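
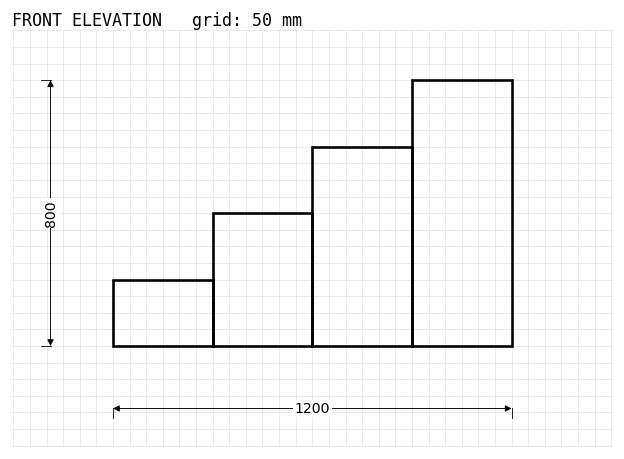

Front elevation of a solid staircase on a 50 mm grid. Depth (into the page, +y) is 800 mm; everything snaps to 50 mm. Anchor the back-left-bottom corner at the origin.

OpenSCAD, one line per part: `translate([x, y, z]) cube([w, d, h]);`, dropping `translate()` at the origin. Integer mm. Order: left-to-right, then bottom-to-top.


cube([300, 800, 200]);
translate([300, 0, 0]) cube([300, 800, 400]);
translate([600, 0, 0]) cube([300, 800, 600]);
translate([900, 0, 0]) cube([300, 800, 800]);


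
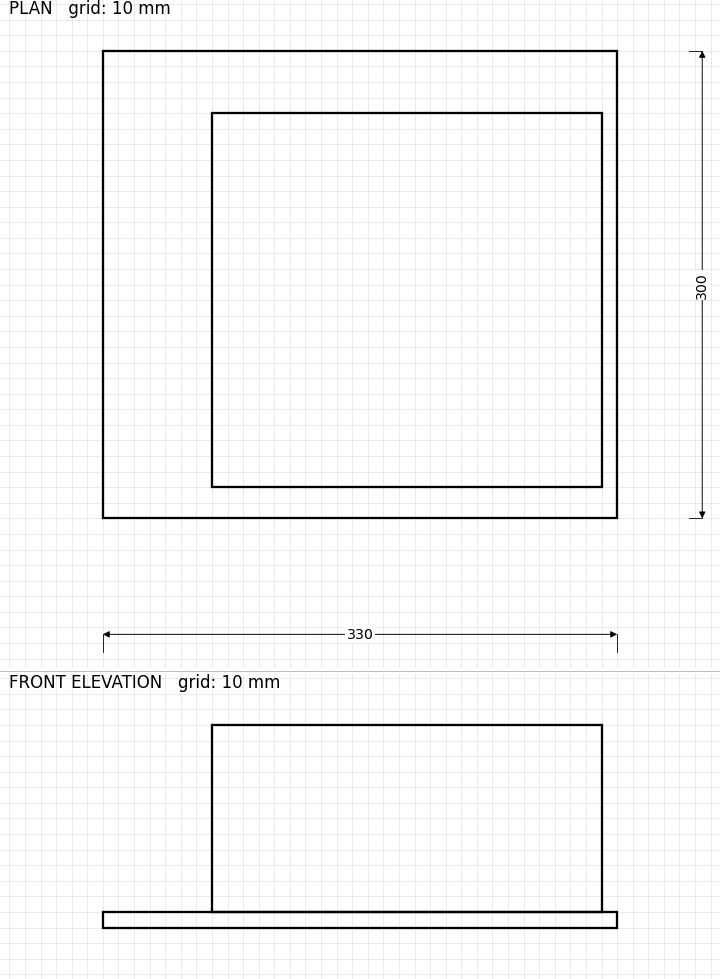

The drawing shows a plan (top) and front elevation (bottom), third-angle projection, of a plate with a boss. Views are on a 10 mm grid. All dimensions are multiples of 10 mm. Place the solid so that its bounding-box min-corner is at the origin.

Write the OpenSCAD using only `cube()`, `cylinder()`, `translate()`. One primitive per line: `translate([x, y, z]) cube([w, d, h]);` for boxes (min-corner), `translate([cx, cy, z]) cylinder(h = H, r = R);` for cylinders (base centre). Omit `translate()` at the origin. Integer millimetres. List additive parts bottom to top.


cube([330, 300, 10]);
translate([70, 20, 10]) cube([250, 240, 120]);


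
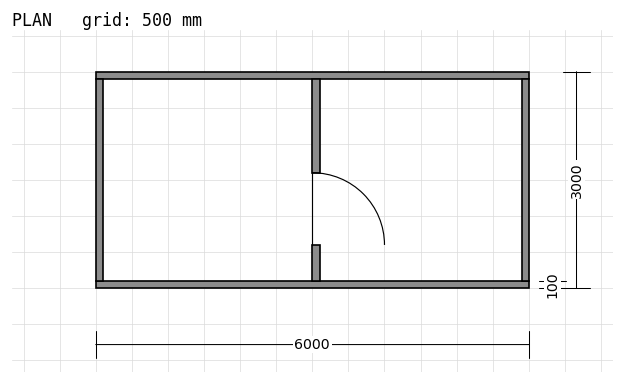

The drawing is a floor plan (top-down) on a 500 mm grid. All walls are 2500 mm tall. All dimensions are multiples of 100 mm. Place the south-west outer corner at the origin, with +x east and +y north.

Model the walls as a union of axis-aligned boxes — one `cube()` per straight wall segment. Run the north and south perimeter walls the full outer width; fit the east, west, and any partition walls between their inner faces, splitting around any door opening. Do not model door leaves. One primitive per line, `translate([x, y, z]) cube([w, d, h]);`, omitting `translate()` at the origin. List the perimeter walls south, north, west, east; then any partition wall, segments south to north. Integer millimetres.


cube([6000, 100, 2500]);
translate([0, 2900, 0]) cube([6000, 100, 2500]);
translate([0, 100, 0]) cube([100, 2800, 2500]);
translate([5900, 100, 0]) cube([100, 2800, 2500]);
translate([3000, 100, 0]) cube([100, 500, 2500]);
translate([3000, 1600, 0]) cube([100, 1300, 2500]);


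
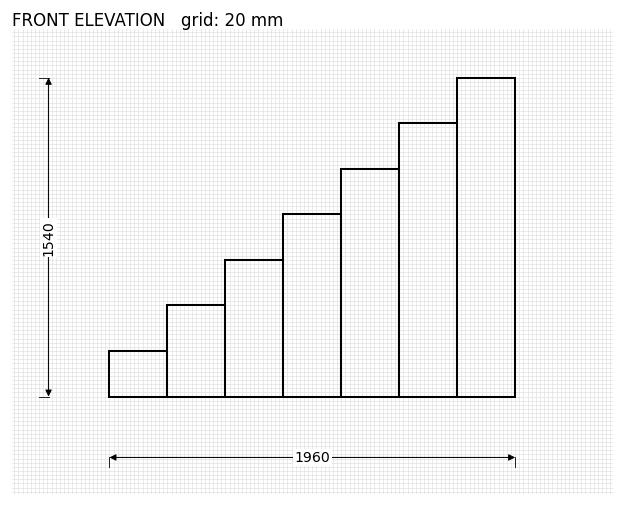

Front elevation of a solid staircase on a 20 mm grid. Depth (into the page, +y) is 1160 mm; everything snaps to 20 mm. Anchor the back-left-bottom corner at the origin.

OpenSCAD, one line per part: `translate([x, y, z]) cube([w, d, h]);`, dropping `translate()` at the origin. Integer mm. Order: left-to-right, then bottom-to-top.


cube([280, 1160, 220]);
translate([280, 0, 0]) cube([280, 1160, 440]);
translate([560, 0, 0]) cube([280, 1160, 660]);
translate([840, 0, 0]) cube([280, 1160, 880]);
translate([1120, 0, 0]) cube([280, 1160, 1100]);
translate([1400, 0, 0]) cube([280, 1160, 1320]);
translate([1680, 0, 0]) cube([280, 1160, 1540]);


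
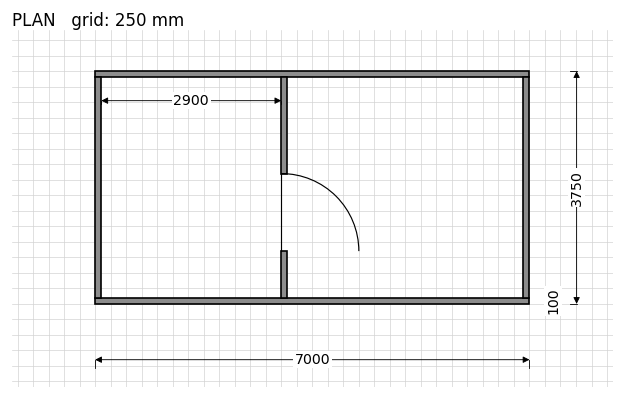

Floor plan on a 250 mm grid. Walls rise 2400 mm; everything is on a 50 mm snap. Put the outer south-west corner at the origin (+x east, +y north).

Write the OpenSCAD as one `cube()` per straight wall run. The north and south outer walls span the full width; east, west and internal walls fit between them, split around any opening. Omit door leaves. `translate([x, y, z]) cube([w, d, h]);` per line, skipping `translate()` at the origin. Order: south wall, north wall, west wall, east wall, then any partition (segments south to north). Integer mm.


cube([7000, 100, 2400]);
translate([0, 3650, 0]) cube([7000, 100, 2400]);
translate([0, 100, 0]) cube([100, 3550, 2400]);
translate([6900, 100, 0]) cube([100, 3550, 2400]);
translate([3000, 100, 0]) cube([100, 750, 2400]);
translate([3000, 2100, 0]) cube([100, 1550, 2400]);


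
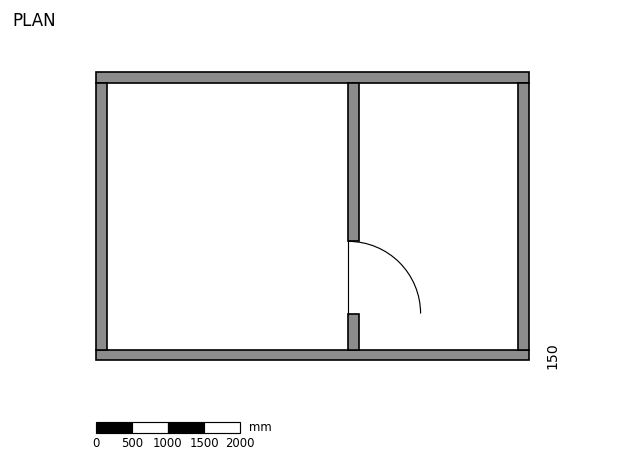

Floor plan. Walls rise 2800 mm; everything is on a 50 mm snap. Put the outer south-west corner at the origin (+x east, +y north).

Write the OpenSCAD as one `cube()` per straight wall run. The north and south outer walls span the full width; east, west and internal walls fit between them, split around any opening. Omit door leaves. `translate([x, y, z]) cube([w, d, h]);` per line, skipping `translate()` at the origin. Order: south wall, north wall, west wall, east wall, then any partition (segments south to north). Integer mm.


cube([6000, 150, 2800]);
translate([0, 3850, 0]) cube([6000, 150, 2800]);
translate([0, 150, 0]) cube([150, 3700, 2800]);
translate([5850, 150, 0]) cube([150, 3700, 2800]);
translate([3500, 150, 0]) cube([150, 500, 2800]);
translate([3500, 1650, 0]) cube([150, 2200, 2800]);


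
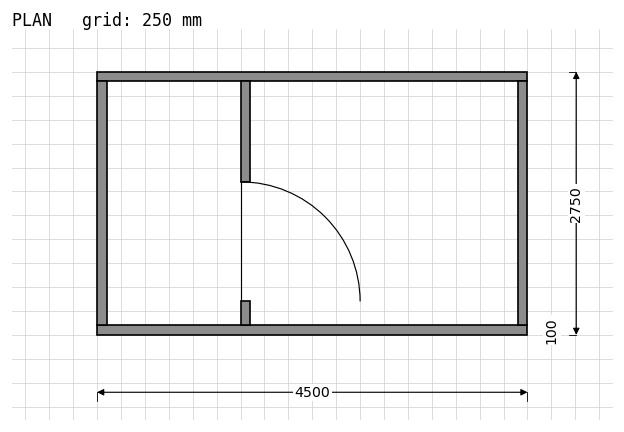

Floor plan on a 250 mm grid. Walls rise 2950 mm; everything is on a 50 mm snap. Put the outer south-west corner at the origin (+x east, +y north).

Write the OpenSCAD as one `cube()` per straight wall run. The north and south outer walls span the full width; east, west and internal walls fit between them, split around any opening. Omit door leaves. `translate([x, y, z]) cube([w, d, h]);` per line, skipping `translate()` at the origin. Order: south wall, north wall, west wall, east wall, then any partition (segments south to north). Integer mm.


cube([4500, 100, 2950]);
translate([0, 2650, 0]) cube([4500, 100, 2950]);
translate([0, 100, 0]) cube([100, 2550, 2950]);
translate([4400, 100, 0]) cube([100, 2550, 2950]);
translate([1500, 100, 0]) cube([100, 250, 2950]);
translate([1500, 1600, 0]) cube([100, 1050, 2950]);


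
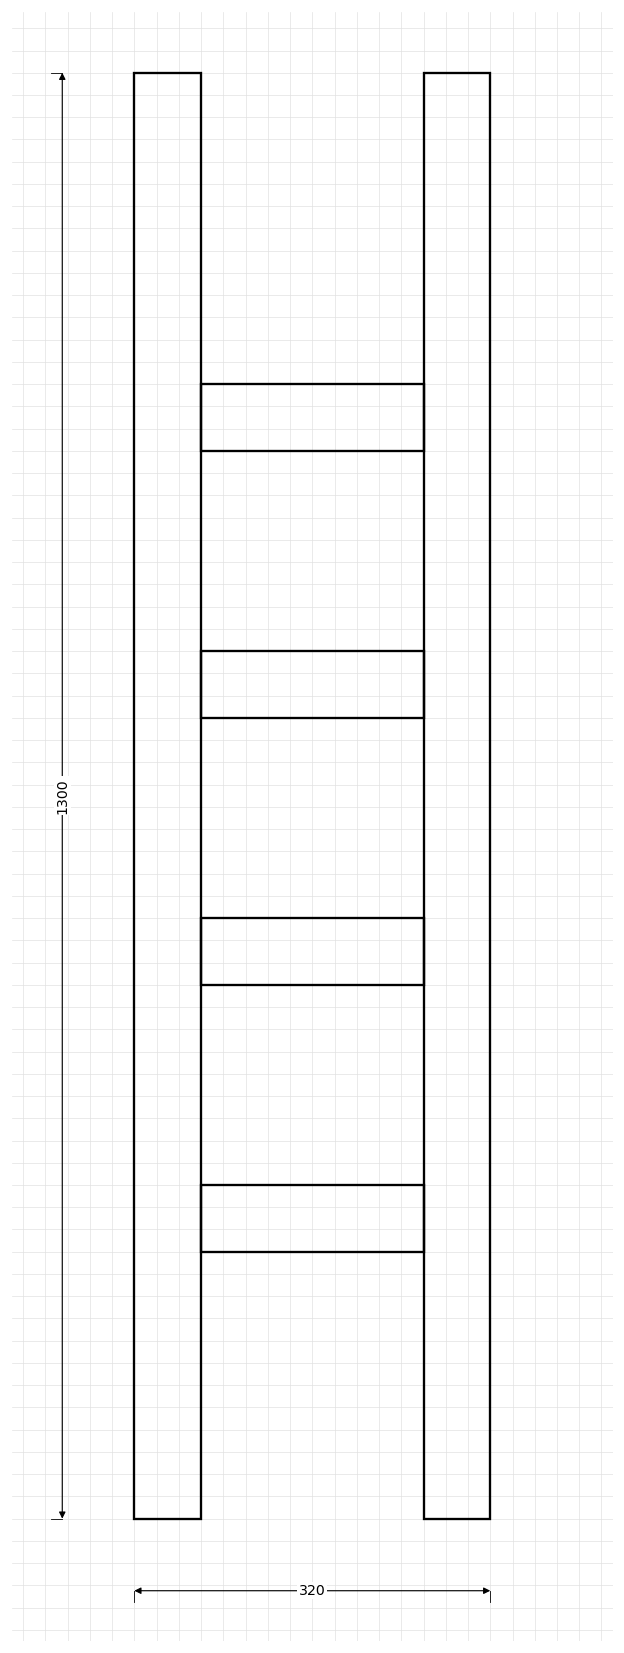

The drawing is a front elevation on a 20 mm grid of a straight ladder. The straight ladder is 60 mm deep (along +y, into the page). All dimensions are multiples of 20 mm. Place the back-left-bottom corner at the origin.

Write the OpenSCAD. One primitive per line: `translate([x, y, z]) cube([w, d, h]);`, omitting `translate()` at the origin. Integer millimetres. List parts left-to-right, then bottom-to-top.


cube([60, 60, 1300]);
translate([60, 0, 240]) cube([200, 60, 60]);
translate([60, 0, 480]) cube([200, 60, 60]);
translate([60, 0, 720]) cube([200, 60, 60]);
translate([60, 0, 960]) cube([200, 60, 60]);
translate([260, 0, 0]) cube([60, 60, 1300]);


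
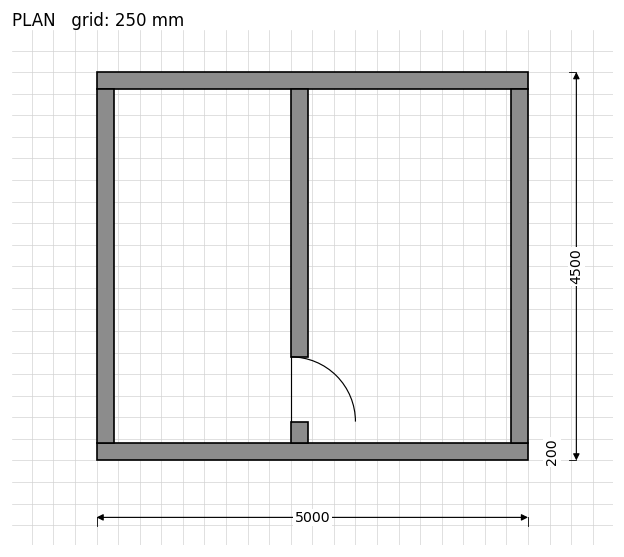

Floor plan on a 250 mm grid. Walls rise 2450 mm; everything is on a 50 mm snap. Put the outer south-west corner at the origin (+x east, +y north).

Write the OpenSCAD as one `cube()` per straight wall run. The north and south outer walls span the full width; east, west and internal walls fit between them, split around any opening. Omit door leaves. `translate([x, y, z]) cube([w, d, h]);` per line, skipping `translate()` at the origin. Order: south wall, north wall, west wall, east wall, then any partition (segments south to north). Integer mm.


cube([5000, 200, 2450]);
translate([0, 4300, 0]) cube([5000, 200, 2450]);
translate([0, 200, 0]) cube([200, 4100, 2450]);
translate([4800, 200, 0]) cube([200, 4100, 2450]);
translate([2250, 200, 0]) cube([200, 250, 2450]);
translate([2250, 1200, 0]) cube([200, 3100, 2450]);


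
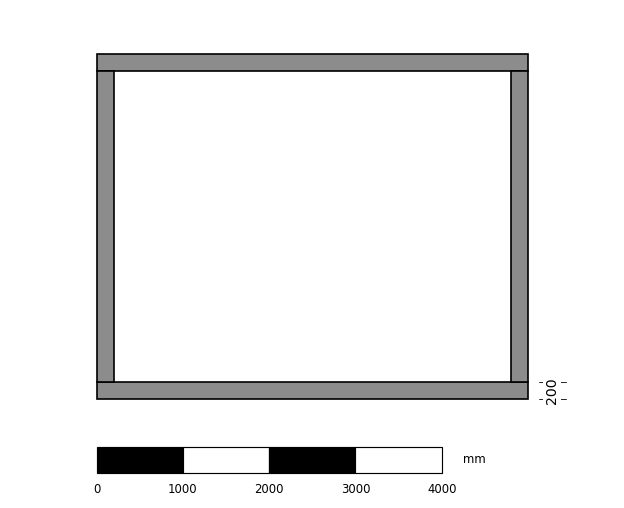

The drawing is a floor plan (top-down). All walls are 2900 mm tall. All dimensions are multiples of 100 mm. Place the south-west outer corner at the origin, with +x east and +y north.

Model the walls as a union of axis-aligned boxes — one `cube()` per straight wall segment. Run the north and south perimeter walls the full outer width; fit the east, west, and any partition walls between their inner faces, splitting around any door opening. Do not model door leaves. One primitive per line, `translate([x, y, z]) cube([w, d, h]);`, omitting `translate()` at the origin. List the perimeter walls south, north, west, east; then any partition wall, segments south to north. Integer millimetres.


cube([5000, 200, 2900]);
translate([0, 3800, 0]) cube([5000, 200, 2900]);
translate([0, 200, 0]) cube([200, 3600, 2900]);
translate([4800, 200, 0]) cube([200, 3600, 2900]);


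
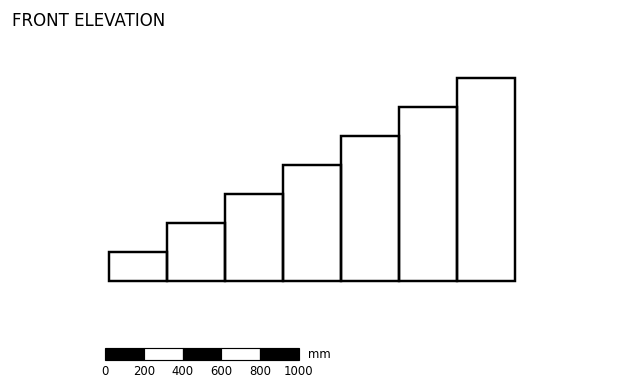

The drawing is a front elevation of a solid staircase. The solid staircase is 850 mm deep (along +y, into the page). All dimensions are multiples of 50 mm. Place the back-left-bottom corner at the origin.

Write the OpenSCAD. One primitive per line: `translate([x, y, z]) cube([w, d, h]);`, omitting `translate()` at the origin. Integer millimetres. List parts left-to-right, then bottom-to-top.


cube([300, 850, 150]);
translate([300, 0, 0]) cube([300, 850, 300]);
translate([600, 0, 0]) cube([300, 850, 450]);
translate([900, 0, 0]) cube([300, 850, 600]);
translate([1200, 0, 0]) cube([300, 850, 750]);
translate([1500, 0, 0]) cube([300, 850, 900]);
translate([1800, 0, 0]) cube([300, 850, 1050]);


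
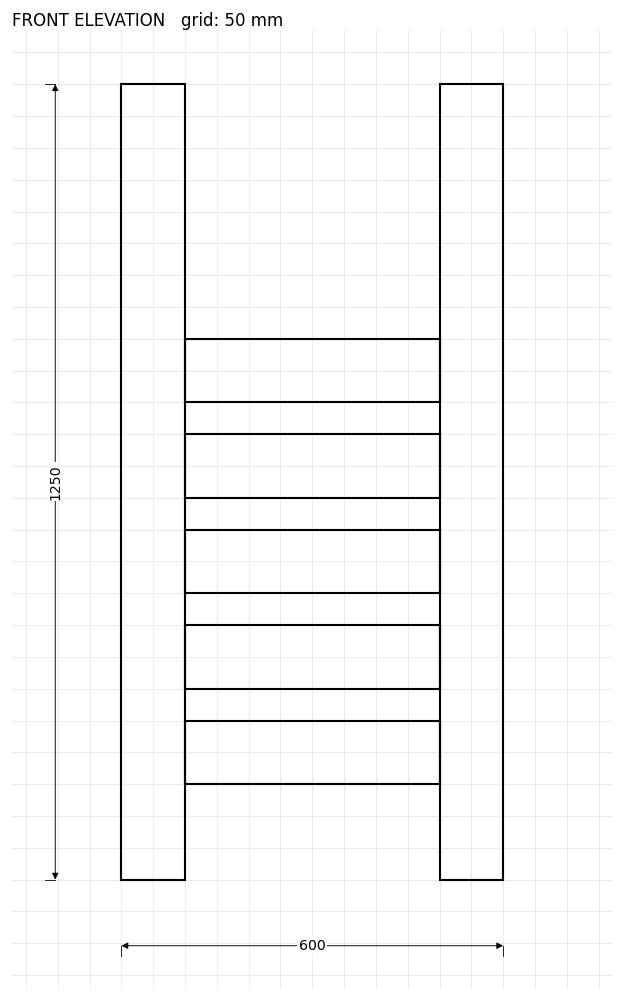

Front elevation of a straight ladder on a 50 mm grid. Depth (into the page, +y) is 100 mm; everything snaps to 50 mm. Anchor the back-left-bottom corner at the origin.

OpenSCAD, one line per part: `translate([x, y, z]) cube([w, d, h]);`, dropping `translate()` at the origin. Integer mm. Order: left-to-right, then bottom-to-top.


cube([100, 100, 1250]);
translate([100, 0, 150]) cube([400, 100, 100]);
translate([100, 0, 300]) cube([400, 100, 100]);
translate([100, 0, 450]) cube([400, 100, 100]);
translate([100, 0, 600]) cube([400, 100, 100]);
translate([100, 0, 750]) cube([400, 100, 100]);
translate([500, 0, 0]) cube([100, 100, 1250]);


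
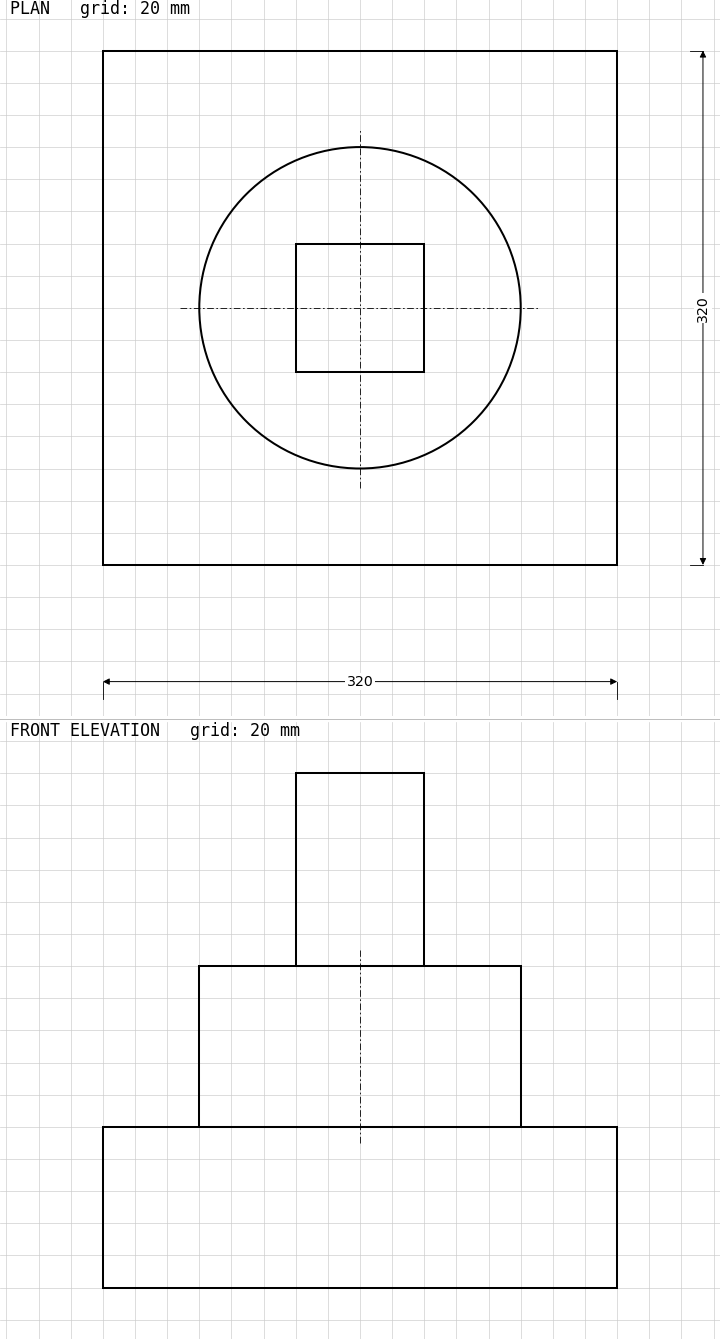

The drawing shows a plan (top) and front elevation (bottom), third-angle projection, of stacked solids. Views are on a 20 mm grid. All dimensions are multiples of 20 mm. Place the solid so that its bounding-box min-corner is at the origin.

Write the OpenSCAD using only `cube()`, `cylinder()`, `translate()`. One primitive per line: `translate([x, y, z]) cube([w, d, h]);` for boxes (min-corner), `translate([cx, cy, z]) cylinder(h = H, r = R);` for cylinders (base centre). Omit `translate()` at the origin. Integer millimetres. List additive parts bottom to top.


cube([320, 320, 100]);
translate([160, 160, 100]) cylinder(h = 100, r = 100);
translate([120, 120, 200]) cube([80, 80, 120]);


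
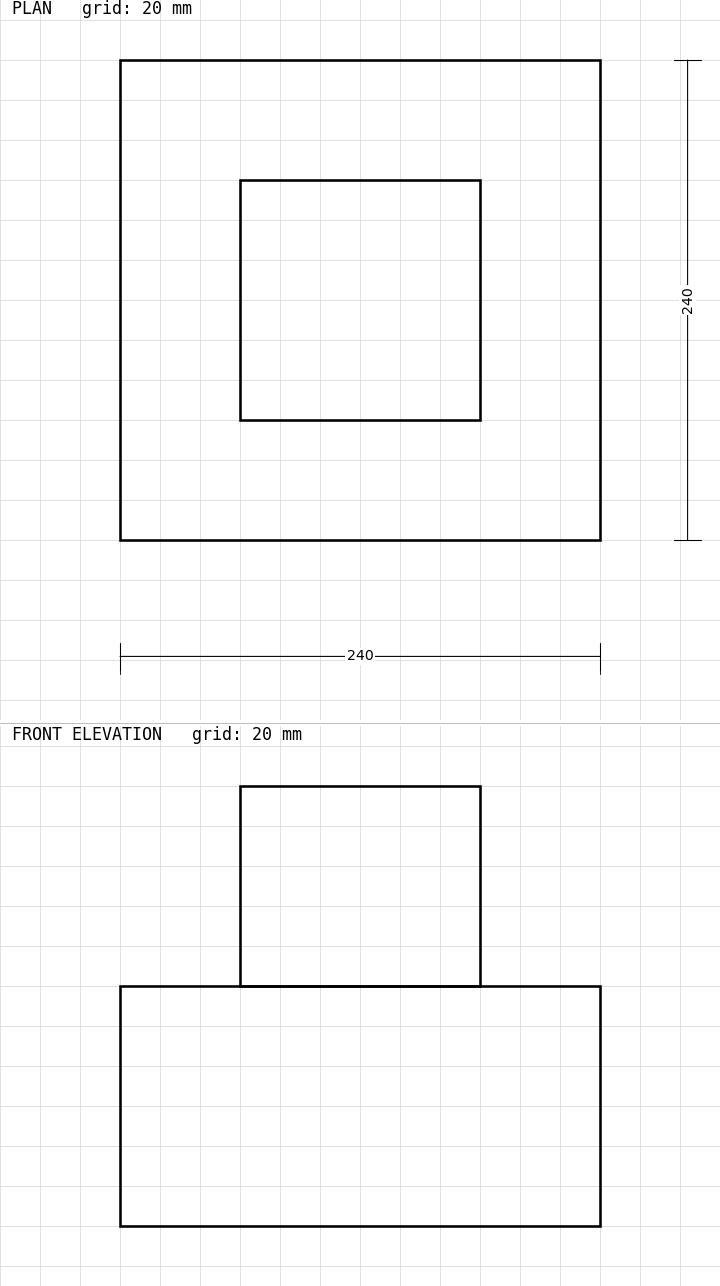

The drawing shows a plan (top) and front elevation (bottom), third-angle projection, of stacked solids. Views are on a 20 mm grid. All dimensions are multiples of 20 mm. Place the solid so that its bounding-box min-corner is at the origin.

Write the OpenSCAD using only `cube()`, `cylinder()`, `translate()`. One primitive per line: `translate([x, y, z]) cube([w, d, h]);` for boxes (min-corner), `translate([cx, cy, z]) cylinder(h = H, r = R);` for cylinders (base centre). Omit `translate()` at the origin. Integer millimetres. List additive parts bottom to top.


cube([240, 240, 120]);
translate([60, 60, 120]) cube([120, 120, 100]);


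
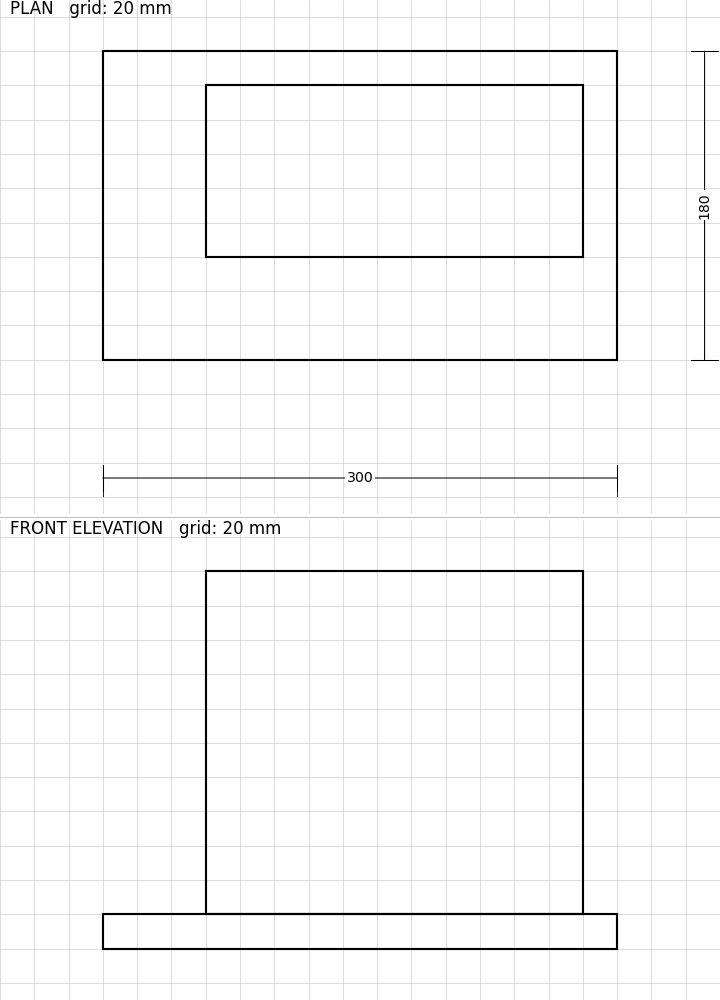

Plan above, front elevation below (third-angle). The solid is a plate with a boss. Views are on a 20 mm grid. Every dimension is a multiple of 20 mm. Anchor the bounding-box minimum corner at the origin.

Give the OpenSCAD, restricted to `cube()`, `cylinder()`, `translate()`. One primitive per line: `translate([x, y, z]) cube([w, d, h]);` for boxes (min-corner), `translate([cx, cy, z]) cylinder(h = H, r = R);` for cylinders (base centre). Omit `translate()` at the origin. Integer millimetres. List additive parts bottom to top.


cube([300, 180, 20]);
translate([60, 60, 20]) cube([220, 100, 200]);


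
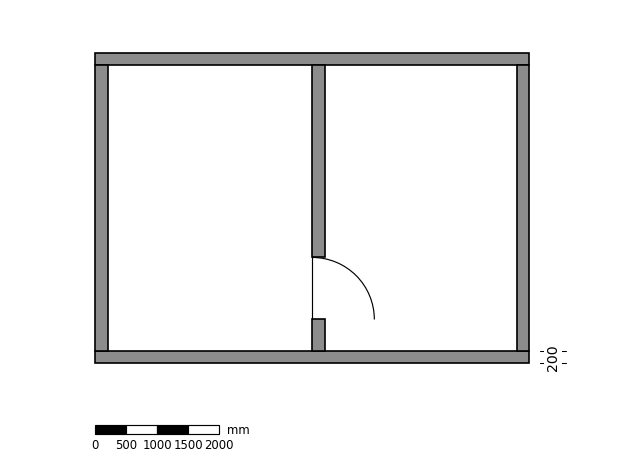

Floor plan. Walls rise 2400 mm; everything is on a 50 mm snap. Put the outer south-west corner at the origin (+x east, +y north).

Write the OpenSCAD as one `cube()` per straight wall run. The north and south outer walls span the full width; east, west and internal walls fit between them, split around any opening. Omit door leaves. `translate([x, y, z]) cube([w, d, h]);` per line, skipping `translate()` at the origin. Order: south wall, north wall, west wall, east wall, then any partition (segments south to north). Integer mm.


cube([7000, 200, 2400]);
translate([0, 4800, 0]) cube([7000, 200, 2400]);
translate([0, 200, 0]) cube([200, 4600, 2400]);
translate([6800, 200, 0]) cube([200, 4600, 2400]);
translate([3500, 200, 0]) cube([200, 500, 2400]);
translate([3500, 1700, 0]) cube([200, 3100, 2400]);


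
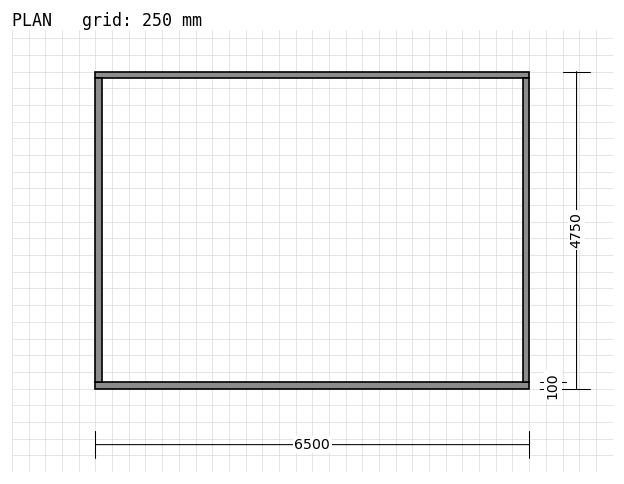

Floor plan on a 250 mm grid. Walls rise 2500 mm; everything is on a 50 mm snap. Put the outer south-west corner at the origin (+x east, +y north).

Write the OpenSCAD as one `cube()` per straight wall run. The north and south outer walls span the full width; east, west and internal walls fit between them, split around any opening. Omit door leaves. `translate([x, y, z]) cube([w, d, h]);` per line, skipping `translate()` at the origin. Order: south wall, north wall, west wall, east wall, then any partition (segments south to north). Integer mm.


cube([6500, 100, 2500]);
translate([0, 4650, 0]) cube([6500, 100, 2500]);
translate([0, 100, 0]) cube([100, 4550, 2500]);
translate([6400, 100, 0]) cube([100, 4550, 2500]);


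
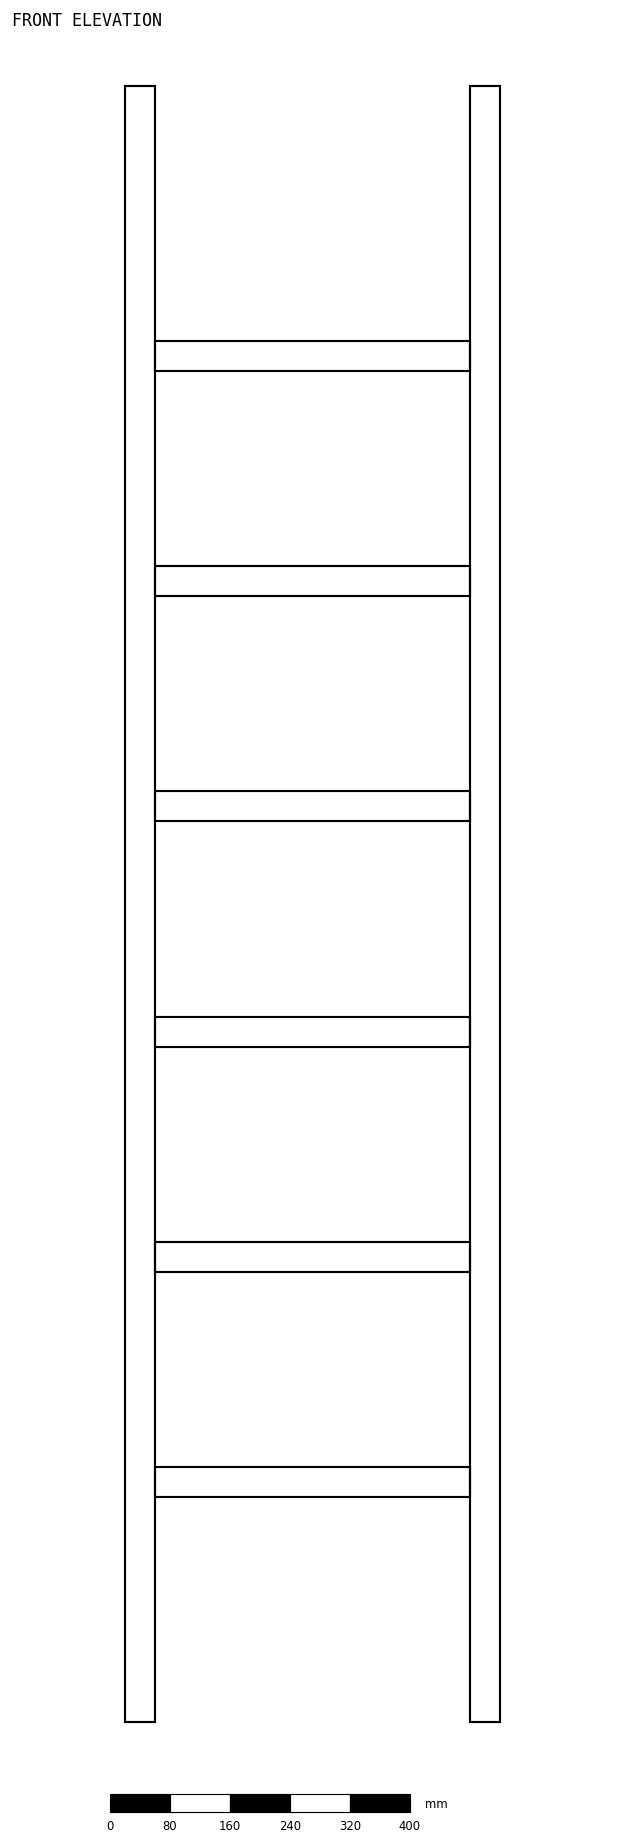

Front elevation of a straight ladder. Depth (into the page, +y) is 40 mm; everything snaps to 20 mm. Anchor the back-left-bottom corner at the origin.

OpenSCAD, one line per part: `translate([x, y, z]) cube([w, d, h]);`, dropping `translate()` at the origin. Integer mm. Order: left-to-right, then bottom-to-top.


cube([40, 40, 2180]);
translate([40, 0, 300]) cube([420, 40, 40]);
translate([40, 0, 600]) cube([420, 40, 40]);
translate([40, 0, 900]) cube([420, 40, 40]);
translate([40, 0, 1200]) cube([420, 40, 40]);
translate([40, 0, 1500]) cube([420, 40, 40]);
translate([40, 0, 1800]) cube([420, 40, 40]);
translate([460, 0, 0]) cube([40, 40, 2180]);


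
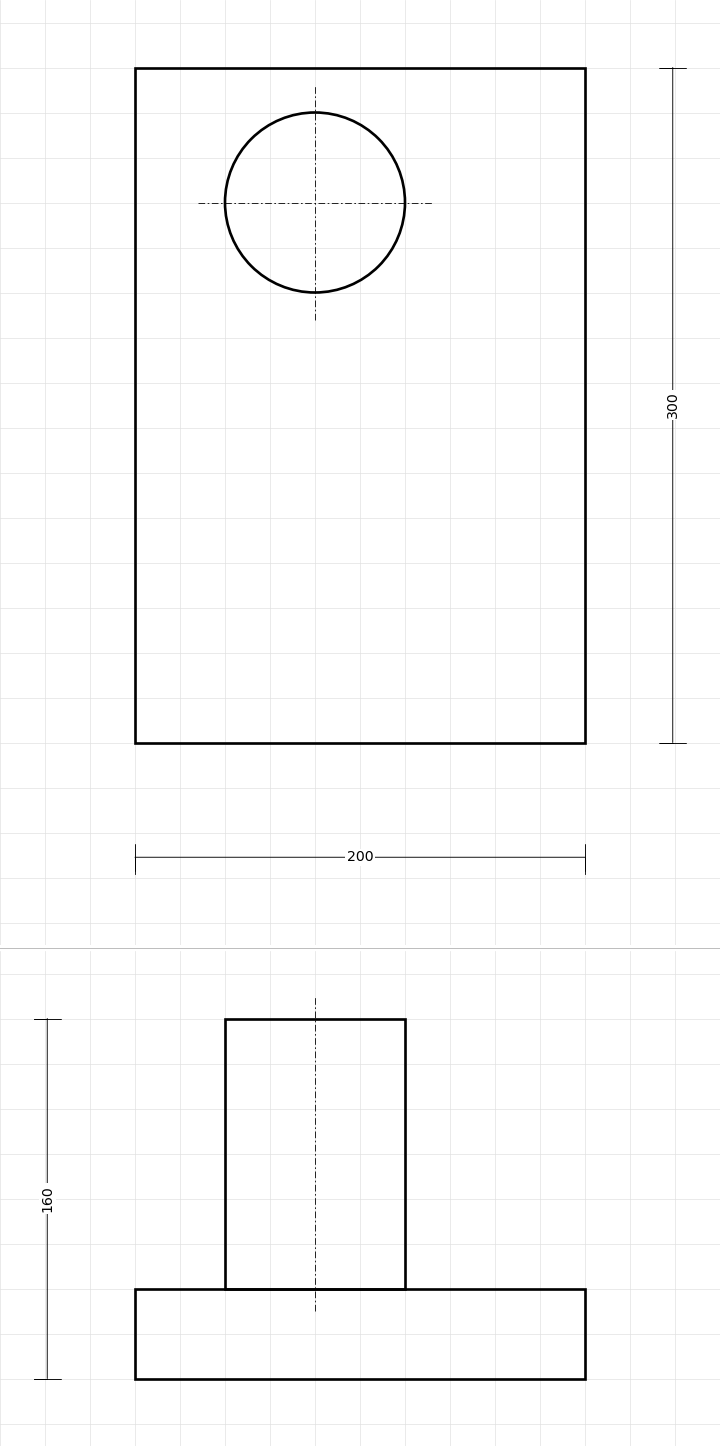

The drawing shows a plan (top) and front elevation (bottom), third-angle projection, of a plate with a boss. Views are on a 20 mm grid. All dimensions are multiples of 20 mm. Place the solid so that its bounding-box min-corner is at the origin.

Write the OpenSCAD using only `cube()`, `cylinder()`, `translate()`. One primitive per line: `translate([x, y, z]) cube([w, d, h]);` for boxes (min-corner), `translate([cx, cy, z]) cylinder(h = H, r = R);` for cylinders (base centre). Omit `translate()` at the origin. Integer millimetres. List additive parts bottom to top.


cube([200, 300, 40]);
translate([80, 240, 40]) cylinder(h = 120, r = 40);


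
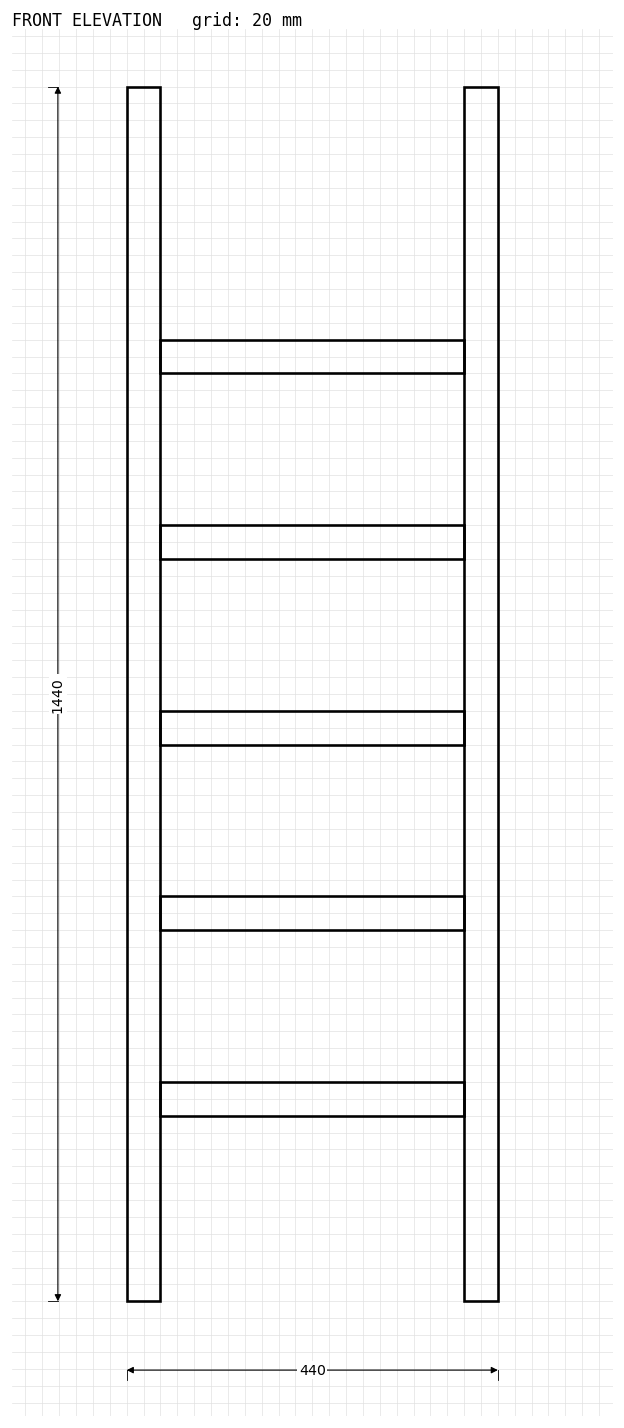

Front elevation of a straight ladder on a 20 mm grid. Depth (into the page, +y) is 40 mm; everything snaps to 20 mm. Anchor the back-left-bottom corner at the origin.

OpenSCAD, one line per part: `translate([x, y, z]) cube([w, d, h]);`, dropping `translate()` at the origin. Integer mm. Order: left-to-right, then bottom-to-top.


cube([40, 40, 1440]);
translate([40, 0, 220]) cube([360, 40, 40]);
translate([40, 0, 440]) cube([360, 40, 40]);
translate([40, 0, 660]) cube([360, 40, 40]);
translate([40, 0, 880]) cube([360, 40, 40]);
translate([40, 0, 1100]) cube([360, 40, 40]);
translate([400, 0, 0]) cube([40, 40, 1440]);


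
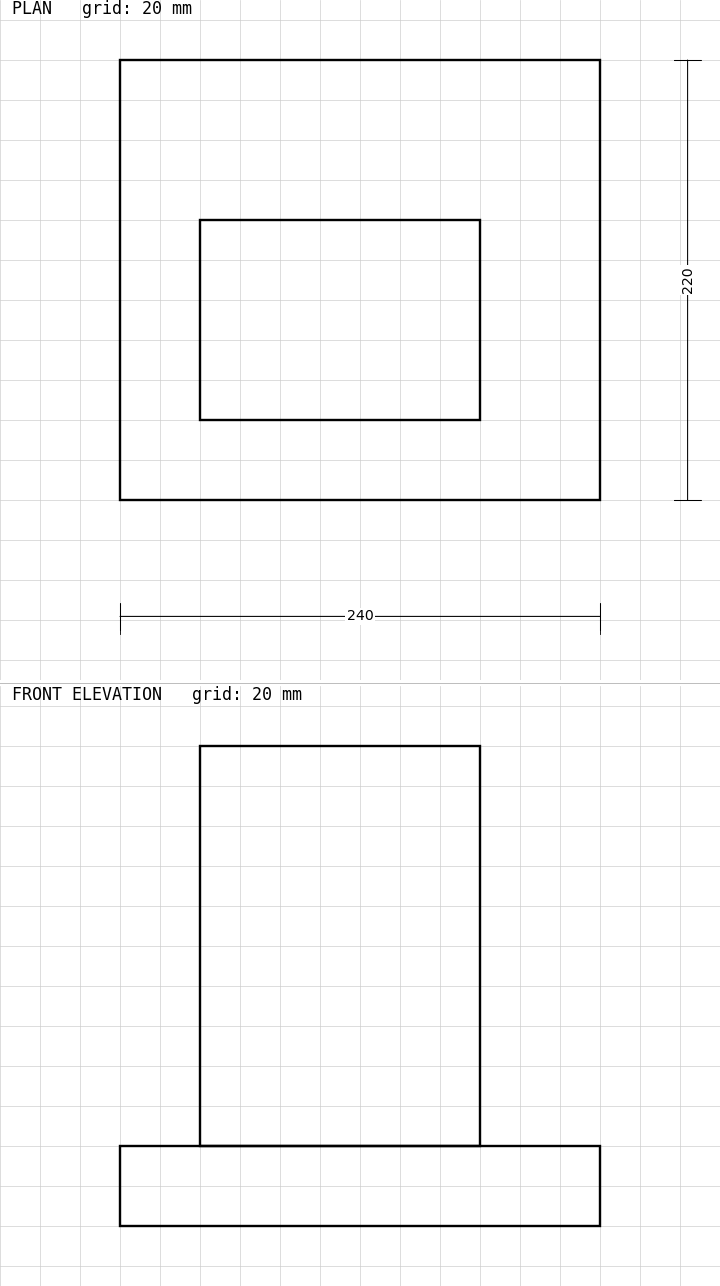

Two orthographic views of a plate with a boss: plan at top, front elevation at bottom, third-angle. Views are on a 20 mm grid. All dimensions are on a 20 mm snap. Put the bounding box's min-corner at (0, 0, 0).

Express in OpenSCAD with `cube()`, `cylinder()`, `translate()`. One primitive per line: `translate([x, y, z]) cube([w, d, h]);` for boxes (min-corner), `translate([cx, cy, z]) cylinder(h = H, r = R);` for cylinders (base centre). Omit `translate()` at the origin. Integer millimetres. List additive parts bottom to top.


cube([240, 220, 40]);
translate([40, 40, 40]) cube([140, 100, 200]);


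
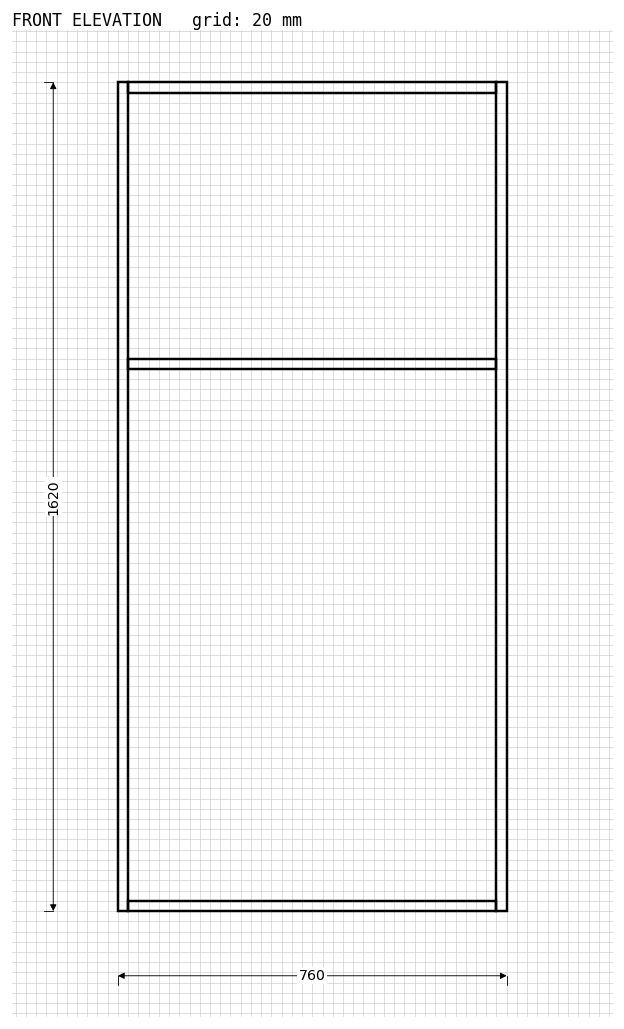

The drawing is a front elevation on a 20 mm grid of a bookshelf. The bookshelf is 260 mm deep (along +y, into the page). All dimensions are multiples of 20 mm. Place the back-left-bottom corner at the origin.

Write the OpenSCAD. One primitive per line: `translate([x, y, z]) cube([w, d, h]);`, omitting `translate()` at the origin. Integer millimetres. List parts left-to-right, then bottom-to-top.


cube([20, 260, 1620]);
translate([20, 0, 0]) cube([720, 260, 20]);
translate([20, 0, 1060]) cube([720, 260, 20]);
translate([20, 0, 1600]) cube([720, 260, 20]);
translate([740, 0, 0]) cube([20, 260, 1620]);


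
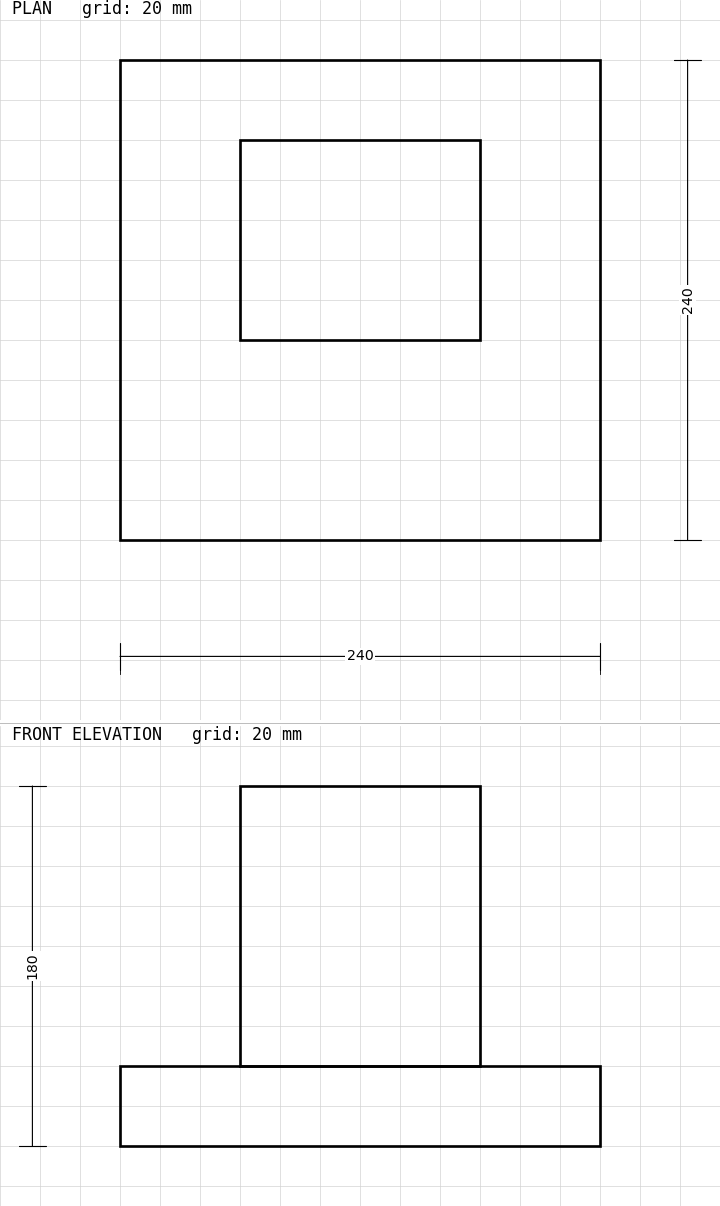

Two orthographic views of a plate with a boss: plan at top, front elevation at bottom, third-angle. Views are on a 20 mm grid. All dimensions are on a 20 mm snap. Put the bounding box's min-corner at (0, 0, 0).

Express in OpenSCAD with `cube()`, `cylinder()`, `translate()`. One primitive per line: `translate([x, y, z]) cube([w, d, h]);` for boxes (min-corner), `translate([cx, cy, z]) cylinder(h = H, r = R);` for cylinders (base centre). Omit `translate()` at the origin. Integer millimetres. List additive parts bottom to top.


cube([240, 240, 40]);
translate([60, 100, 40]) cube([120, 100, 140]);


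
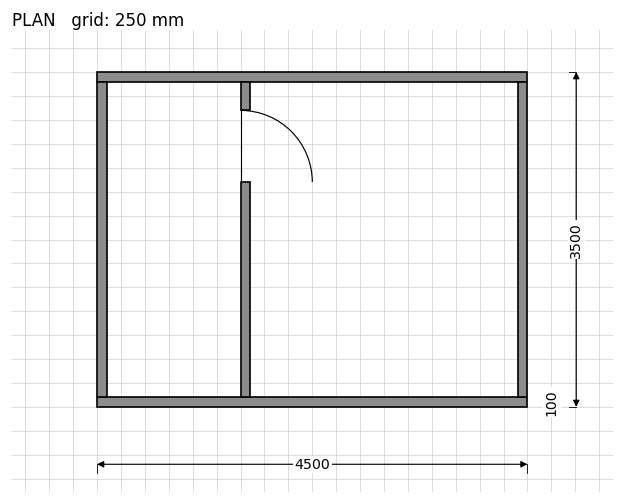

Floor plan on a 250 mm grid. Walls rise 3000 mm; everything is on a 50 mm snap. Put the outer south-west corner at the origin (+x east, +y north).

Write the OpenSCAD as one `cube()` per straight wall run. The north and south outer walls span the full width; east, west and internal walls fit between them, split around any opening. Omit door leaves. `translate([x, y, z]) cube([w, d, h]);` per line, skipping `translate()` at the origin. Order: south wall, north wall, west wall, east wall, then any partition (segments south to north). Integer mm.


cube([4500, 100, 3000]);
translate([0, 3400, 0]) cube([4500, 100, 3000]);
translate([0, 100, 0]) cube([100, 3300, 3000]);
translate([4400, 100, 0]) cube([100, 3300, 3000]);
translate([1500, 100, 0]) cube([100, 2250, 3000]);
translate([1500, 3100, 0]) cube([100, 300, 3000]);


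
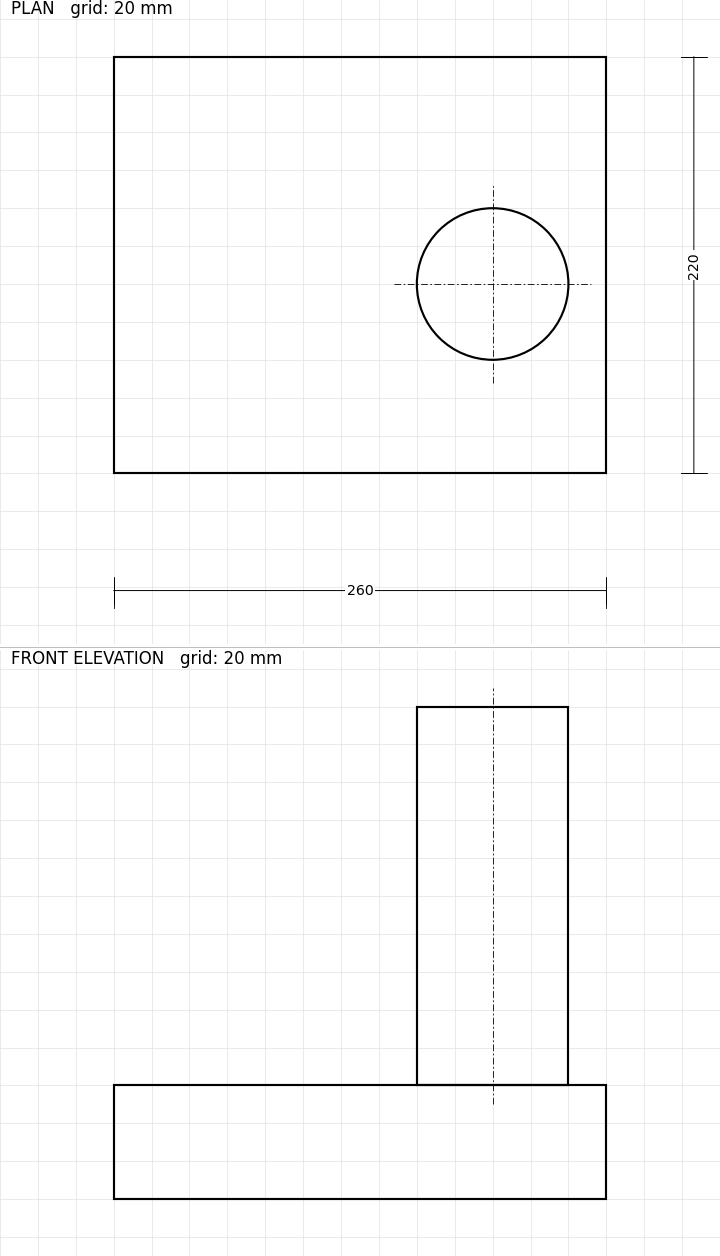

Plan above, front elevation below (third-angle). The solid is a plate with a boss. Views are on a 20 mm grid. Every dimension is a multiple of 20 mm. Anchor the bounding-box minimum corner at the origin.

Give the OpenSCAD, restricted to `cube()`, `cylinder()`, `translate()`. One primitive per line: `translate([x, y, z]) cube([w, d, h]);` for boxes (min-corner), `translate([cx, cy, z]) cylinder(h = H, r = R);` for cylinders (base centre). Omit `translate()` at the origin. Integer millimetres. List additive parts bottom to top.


cube([260, 220, 60]);
translate([200, 100, 60]) cylinder(h = 200, r = 40);


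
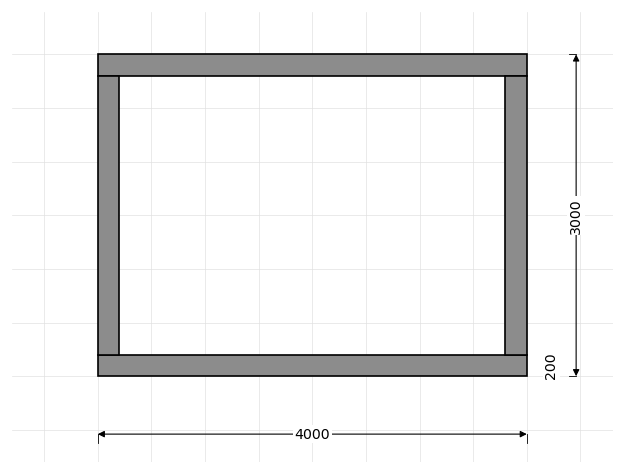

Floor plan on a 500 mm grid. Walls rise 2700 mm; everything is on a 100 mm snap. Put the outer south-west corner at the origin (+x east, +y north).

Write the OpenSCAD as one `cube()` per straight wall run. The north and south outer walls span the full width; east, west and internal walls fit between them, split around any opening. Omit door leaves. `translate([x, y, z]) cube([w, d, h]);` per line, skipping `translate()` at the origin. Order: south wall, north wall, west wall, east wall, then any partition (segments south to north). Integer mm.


cube([4000, 200, 2700]);
translate([0, 2800, 0]) cube([4000, 200, 2700]);
translate([0, 200, 0]) cube([200, 2600, 2700]);
translate([3800, 200, 0]) cube([200, 2600, 2700]);


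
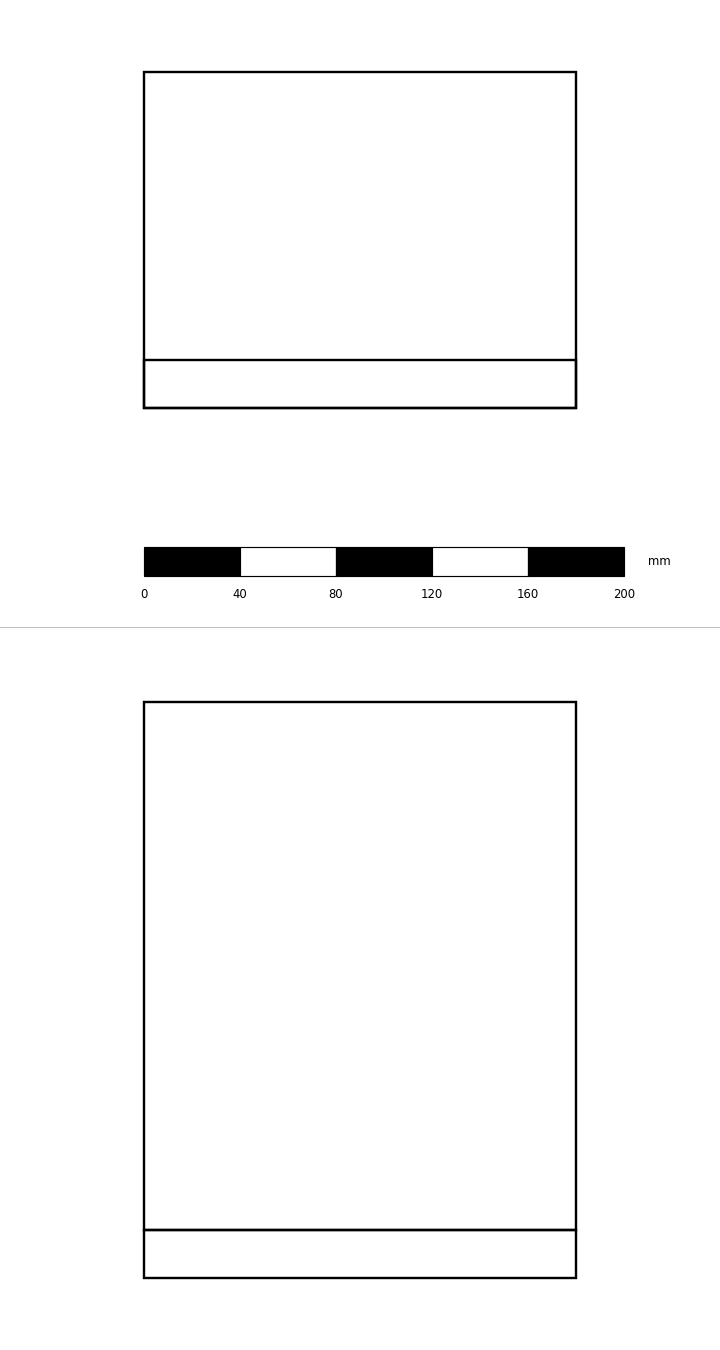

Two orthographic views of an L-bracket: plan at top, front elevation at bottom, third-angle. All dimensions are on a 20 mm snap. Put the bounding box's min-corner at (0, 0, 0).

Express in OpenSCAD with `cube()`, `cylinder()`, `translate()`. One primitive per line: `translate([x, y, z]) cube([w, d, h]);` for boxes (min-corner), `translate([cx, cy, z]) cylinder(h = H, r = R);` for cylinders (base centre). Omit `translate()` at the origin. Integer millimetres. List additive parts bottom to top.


cube([180, 140, 20]);
translate([0, 0, 20]) cube([180, 20, 220]);


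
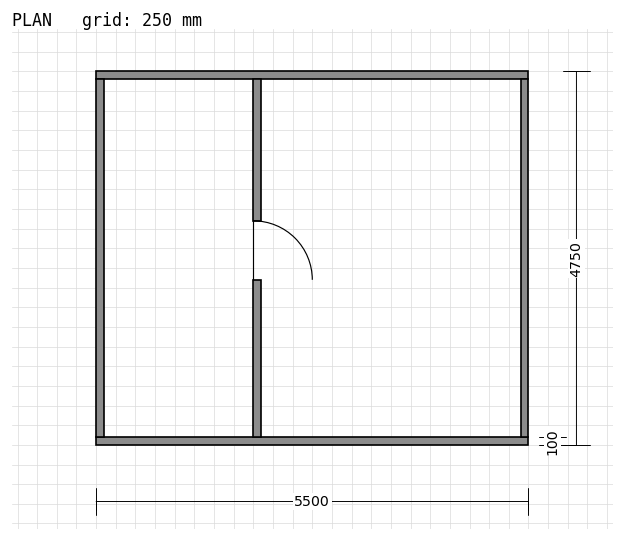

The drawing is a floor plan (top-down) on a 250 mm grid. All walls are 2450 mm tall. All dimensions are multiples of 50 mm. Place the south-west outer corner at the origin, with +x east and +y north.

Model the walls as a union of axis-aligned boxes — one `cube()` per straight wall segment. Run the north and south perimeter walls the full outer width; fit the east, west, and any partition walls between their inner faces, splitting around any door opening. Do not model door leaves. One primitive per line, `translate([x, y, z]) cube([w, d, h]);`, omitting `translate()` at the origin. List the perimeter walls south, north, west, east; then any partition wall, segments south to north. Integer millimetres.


cube([5500, 100, 2450]);
translate([0, 4650, 0]) cube([5500, 100, 2450]);
translate([0, 100, 0]) cube([100, 4550, 2450]);
translate([5400, 100, 0]) cube([100, 4550, 2450]);
translate([2000, 100, 0]) cube([100, 2000, 2450]);
translate([2000, 2850, 0]) cube([100, 1800, 2450]);


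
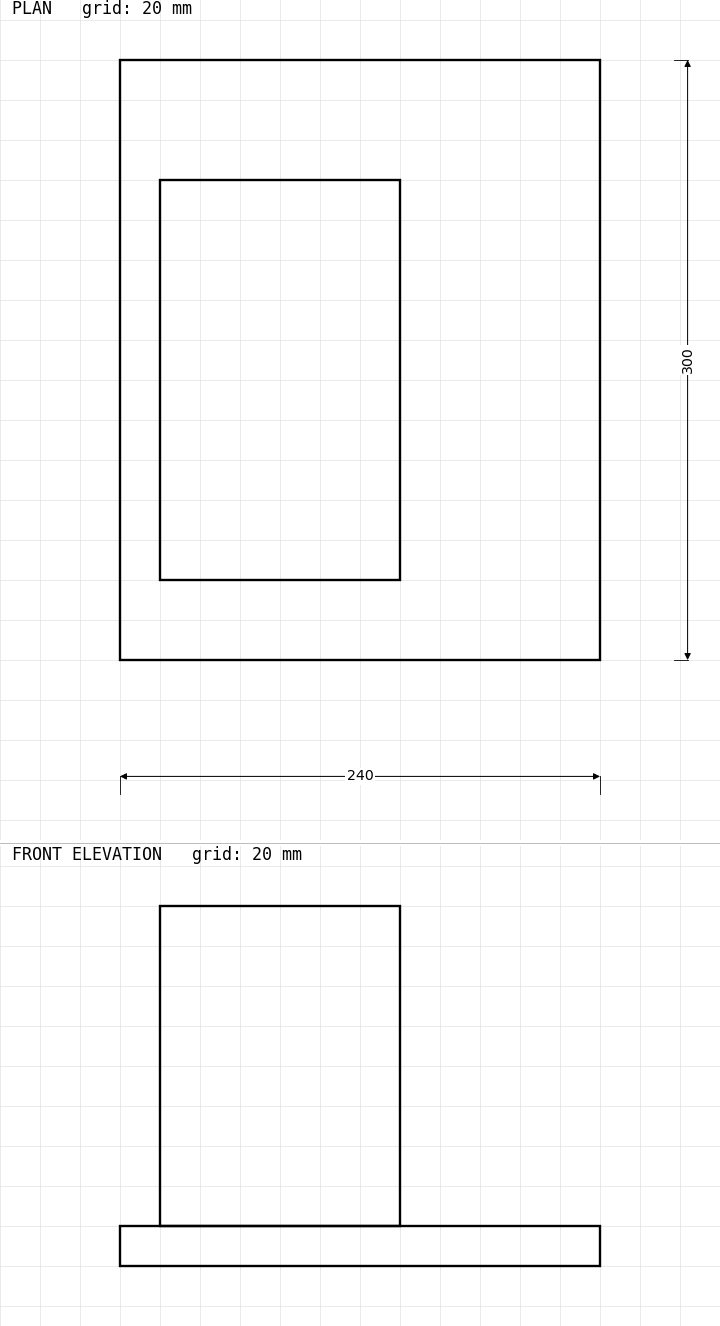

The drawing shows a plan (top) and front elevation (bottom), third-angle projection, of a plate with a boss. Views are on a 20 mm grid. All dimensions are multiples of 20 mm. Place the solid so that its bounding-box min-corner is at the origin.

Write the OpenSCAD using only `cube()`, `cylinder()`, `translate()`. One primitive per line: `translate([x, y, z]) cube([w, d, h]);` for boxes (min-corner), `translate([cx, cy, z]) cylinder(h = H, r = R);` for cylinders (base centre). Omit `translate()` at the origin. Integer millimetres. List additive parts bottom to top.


cube([240, 300, 20]);
translate([20, 40, 20]) cube([120, 200, 160]);


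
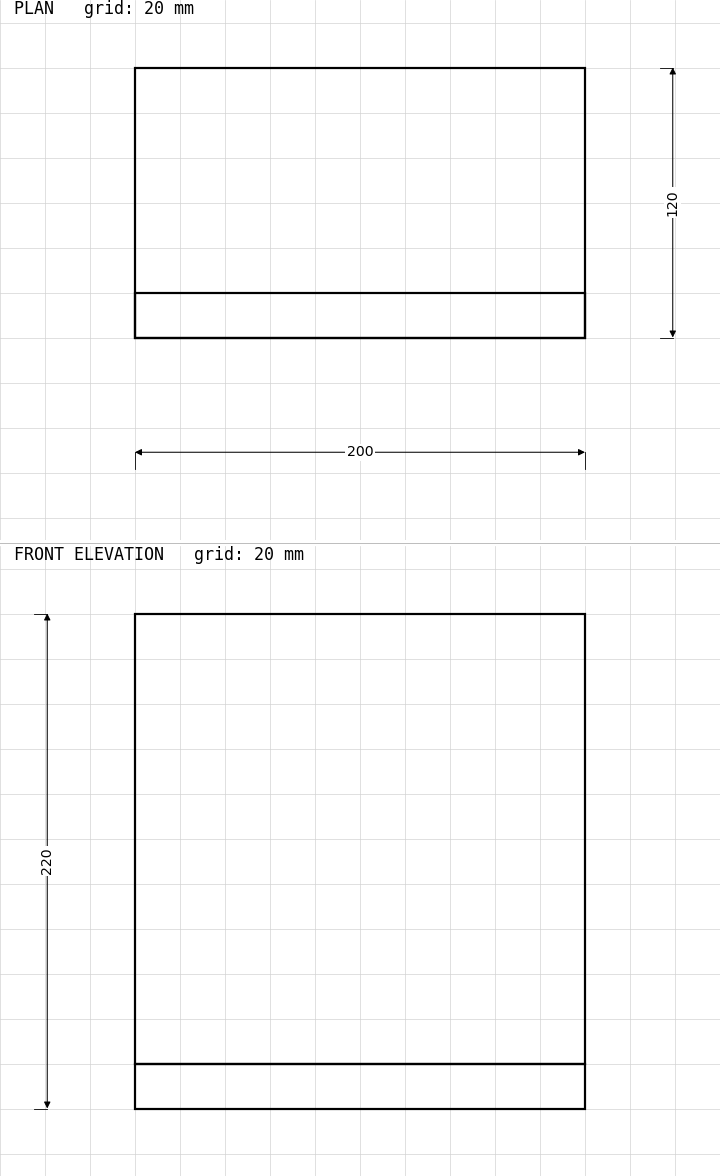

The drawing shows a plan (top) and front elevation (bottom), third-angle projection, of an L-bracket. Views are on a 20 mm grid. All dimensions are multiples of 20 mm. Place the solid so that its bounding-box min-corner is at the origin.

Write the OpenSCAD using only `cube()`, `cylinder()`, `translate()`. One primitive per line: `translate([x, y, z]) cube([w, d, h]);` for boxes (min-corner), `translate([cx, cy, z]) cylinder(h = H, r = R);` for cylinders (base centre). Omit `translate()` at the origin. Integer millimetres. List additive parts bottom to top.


cube([200, 120, 20]);
translate([0, 0, 20]) cube([200, 20, 200]);


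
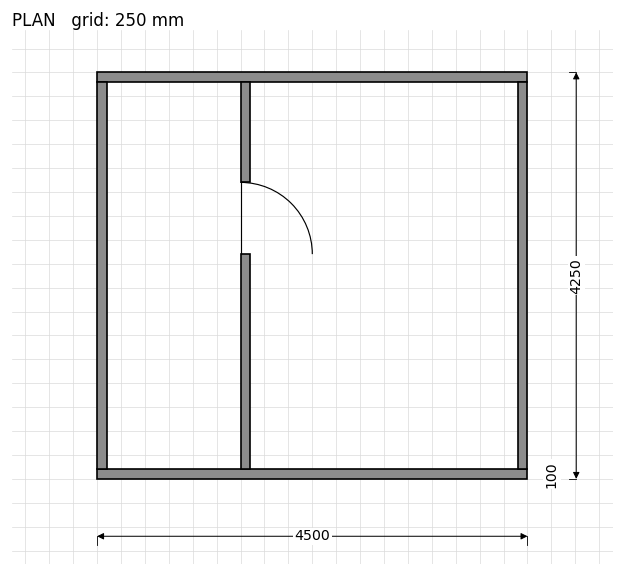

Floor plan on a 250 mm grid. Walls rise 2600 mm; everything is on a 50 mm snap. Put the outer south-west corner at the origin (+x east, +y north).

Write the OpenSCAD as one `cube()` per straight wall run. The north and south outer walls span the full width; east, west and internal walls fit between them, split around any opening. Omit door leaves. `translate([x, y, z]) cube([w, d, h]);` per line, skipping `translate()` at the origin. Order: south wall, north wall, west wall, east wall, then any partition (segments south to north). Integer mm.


cube([4500, 100, 2600]);
translate([0, 4150, 0]) cube([4500, 100, 2600]);
translate([0, 100, 0]) cube([100, 4050, 2600]);
translate([4400, 100, 0]) cube([100, 4050, 2600]);
translate([1500, 100, 0]) cube([100, 2250, 2600]);
translate([1500, 3100, 0]) cube([100, 1050, 2600]);


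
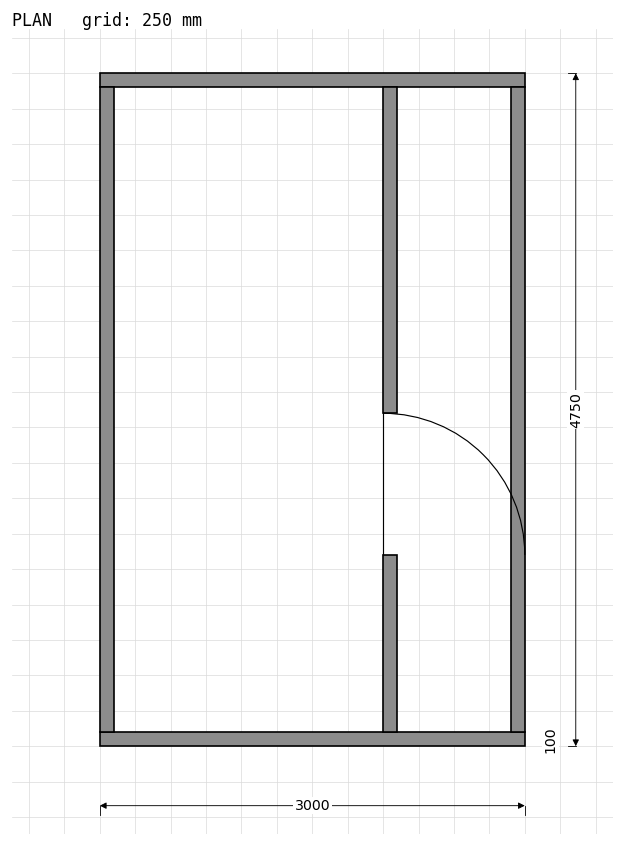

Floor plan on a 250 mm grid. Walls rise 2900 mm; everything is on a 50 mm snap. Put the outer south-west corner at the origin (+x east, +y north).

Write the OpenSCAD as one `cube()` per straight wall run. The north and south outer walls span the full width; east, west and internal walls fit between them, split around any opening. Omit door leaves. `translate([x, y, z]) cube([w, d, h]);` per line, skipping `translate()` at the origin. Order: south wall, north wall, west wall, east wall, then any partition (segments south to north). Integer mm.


cube([3000, 100, 2900]);
translate([0, 4650, 0]) cube([3000, 100, 2900]);
translate([0, 100, 0]) cube([100, 4550, 2900]);
translate([2900, 100, 0]) cube([100, 4550, 2900]);
translate([2000, 100, 0]) cube([100, 1250, 2900]);
translate([2000, 2350, 0]) cube([100, 2300, 2900]);


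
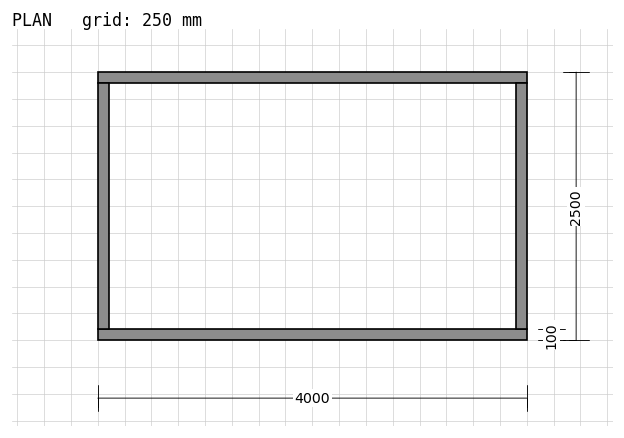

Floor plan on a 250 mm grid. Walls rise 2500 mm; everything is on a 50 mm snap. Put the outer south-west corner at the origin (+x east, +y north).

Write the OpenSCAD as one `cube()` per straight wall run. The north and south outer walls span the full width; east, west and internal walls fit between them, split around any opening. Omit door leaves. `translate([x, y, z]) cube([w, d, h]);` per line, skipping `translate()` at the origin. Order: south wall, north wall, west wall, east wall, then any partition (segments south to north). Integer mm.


cube([4000, 100, 2500]);
translate([0, 2400, 0]) cube([4000, 100, 2500]);
translate([0, 100, 0]) cube([100, 2300, 2500]);
translate([3900, 100, 0]) cube([100, 2300, 2500]);


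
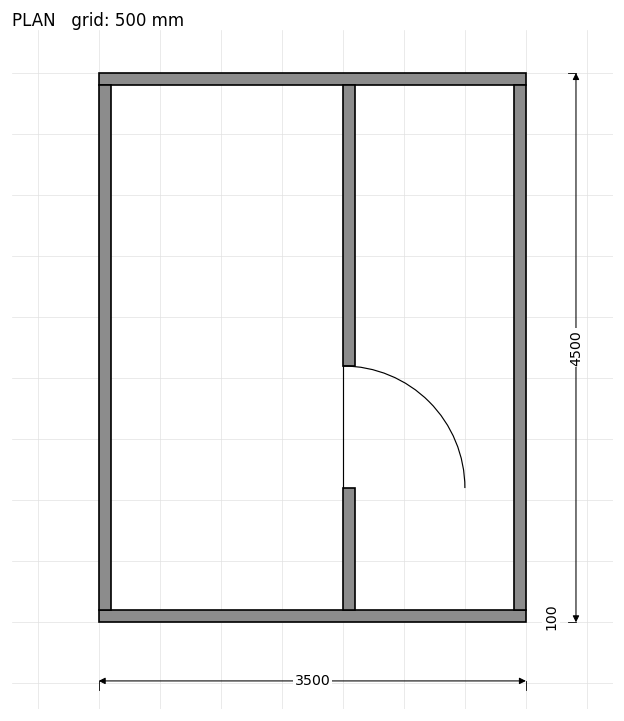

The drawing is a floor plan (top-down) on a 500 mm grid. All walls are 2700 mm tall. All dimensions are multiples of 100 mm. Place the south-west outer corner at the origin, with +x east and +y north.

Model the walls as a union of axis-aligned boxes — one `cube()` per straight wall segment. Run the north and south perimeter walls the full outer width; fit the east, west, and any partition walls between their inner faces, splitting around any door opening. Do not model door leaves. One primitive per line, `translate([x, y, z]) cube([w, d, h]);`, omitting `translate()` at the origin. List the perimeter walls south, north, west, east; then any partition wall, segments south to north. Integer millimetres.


cube([3500, 100, 2700]);
translate([0, 4400, 0]) cube([3500, 100, 2700]);
translate([0, 100, 0]) cube([100, 4300, 2700]);
translate([3400, 100, 0]) cube([100, 4300, 2700]);
translate([2000, 100, 0]) cube([100, 1000, 2700]);
translate([2000, 2100, 0]) cube([100, 2300, 2700]);


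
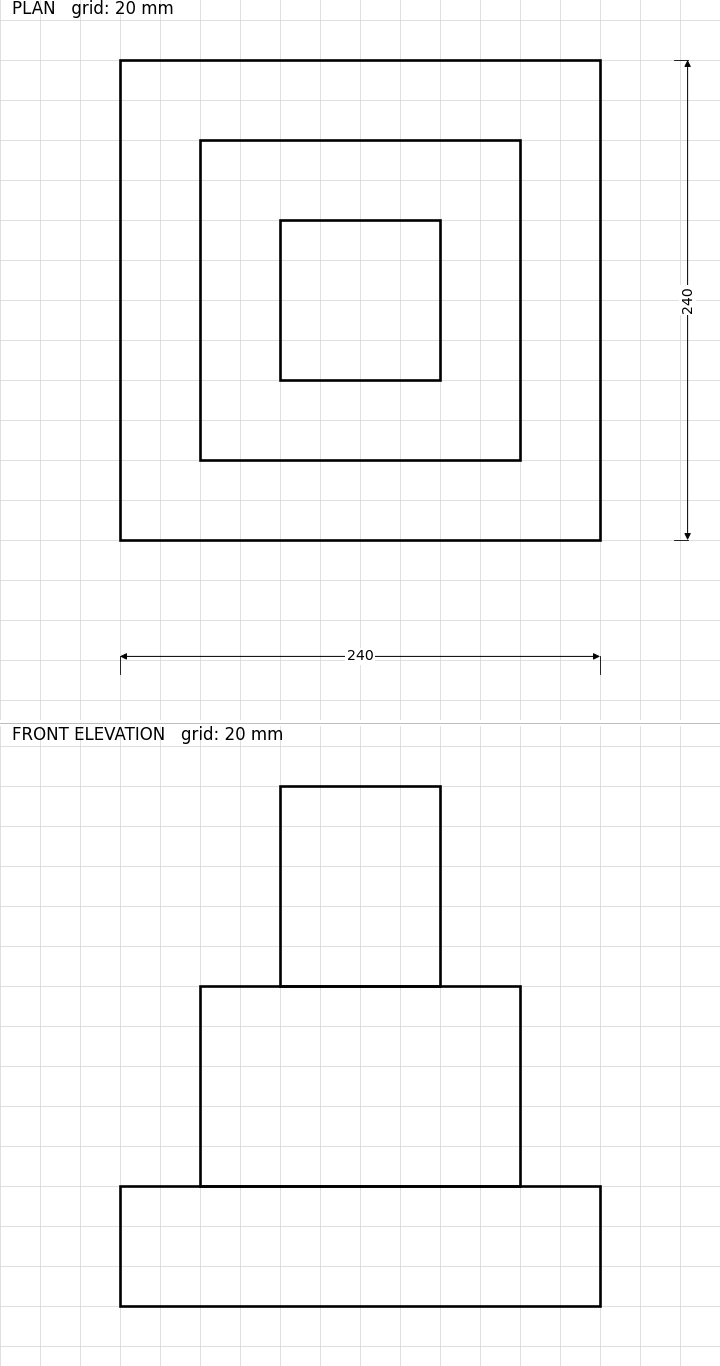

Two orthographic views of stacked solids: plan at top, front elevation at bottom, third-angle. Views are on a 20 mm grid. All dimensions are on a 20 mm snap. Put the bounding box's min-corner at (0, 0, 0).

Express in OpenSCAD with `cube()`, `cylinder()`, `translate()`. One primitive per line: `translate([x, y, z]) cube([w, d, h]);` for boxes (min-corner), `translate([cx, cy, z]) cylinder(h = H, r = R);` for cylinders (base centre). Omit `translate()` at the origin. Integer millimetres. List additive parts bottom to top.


cube([240, 240, 60]);
translate([40, 40, 60]) cube([160, 160, 100]);
translate([80, 80, 160]) cube([80, 80, 100]);


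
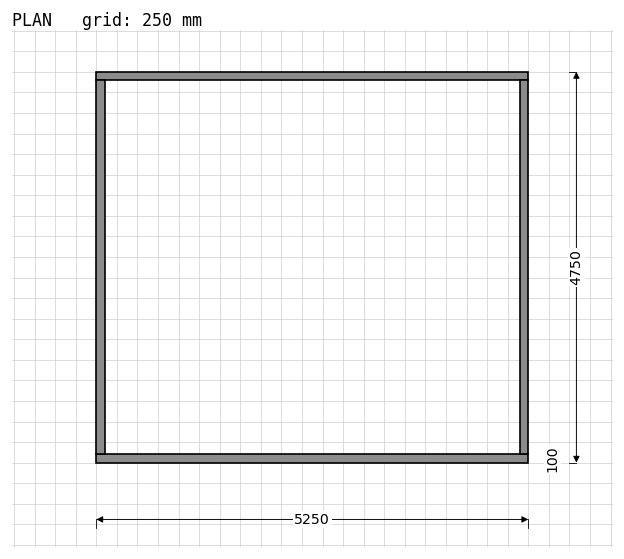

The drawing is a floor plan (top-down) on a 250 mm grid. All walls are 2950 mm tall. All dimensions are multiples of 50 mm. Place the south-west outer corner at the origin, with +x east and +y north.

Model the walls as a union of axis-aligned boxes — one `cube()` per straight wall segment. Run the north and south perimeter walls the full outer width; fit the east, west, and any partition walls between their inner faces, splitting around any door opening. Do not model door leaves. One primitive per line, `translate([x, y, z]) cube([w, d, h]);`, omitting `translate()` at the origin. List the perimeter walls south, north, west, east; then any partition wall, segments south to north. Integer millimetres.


cube([5250, 100, 2950]);
translate([0, 4650, 0]) cube([5250, 100, 2950]);
translate([0, 100, 0]) cube([100, 4550, 2950]);
translate([5150, 100, 0]) cube([100, 4550, 2950]);


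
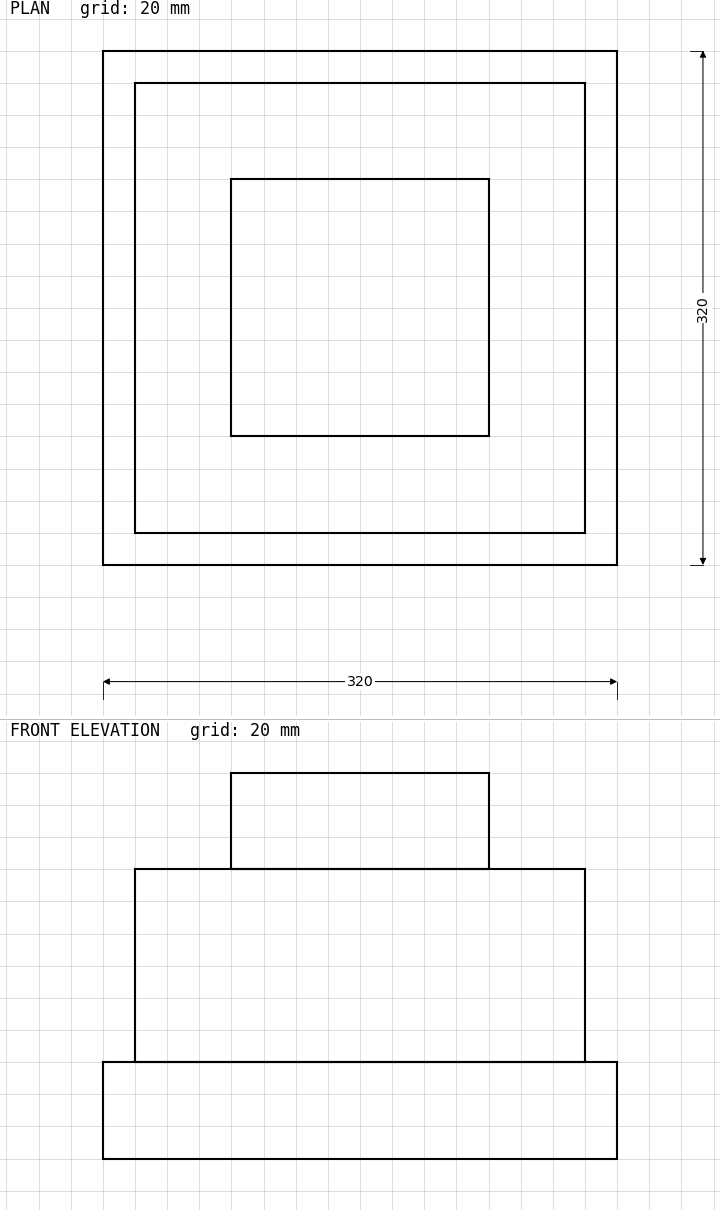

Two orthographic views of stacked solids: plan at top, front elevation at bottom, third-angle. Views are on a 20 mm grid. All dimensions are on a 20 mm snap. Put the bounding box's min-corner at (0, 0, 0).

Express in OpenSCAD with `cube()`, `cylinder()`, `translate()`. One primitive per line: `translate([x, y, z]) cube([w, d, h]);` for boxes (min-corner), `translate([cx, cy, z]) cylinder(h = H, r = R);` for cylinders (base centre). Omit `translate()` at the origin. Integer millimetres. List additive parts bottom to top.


cube([320, 320, 60]);
translate([20, 20, 60]) cube([280, 280, 120]);
translate([80, 80, 180]) cube([160, 160, 60]);
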